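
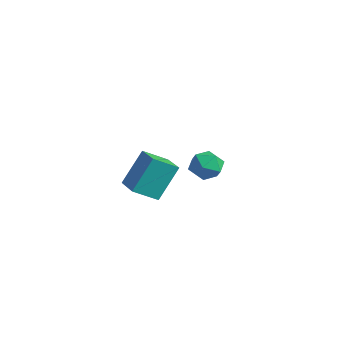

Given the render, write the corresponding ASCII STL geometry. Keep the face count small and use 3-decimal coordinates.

solid 
facet normal 0.096 0.721 0.686
outer loop
vertex -1.298 4.074 -1.182
vertex -1.827 3.76 -0.778
vertex -1.124 3.569 -0.675
endloop
endfacet
facet normal 0.716 0.602 0.354
outer loop
vertex -1.298 4.074 -1.182
vertex -1.124 3.569 -0.675
vertex -0.793 3.561 -1.332
endloop
endfacet
facet normal 0.617 0.708 -0.345
outer loop
vertex -1.298 4.074 -1.182
vertex -0.793 3.561 -1.332
vertex -1.291 3.747 -1.841
endloop
endfacet
facet normal -0.066 0.894 -0.444
outer loop
vertex -1.298 4.074 -1.182
vertex -1.291 3.747 -1.841
vertex -1.931 3.87 -1.498
endloop
endfacet
facet normal -0.387 0.901 0.194
outer loop
vertex -1.298 4.074 -1.182
vertex -1.931 3.87 -1.498
vertex -1.827 3.76 -0.778
endloop
endfacet
facet normal 0.890 -0.084 0.449
outer loop
vertex -0.793 3.561 -1.332
vertex -1.124 3.569 -0.675
vertex -1.009 2.93 -1.022
endloop
endfacet
facet normal -0.115 0.109 0.987
outer loop
vertex -1.124 3.569 -0.675
vertex -1.827 3.76 -0.778
vertex -1.649 3.053 -0.679
endloop
endfacet
facet normal -0.896 0.400 0.191
outer loop
vertex -1.827 3.76 -0.778
vertex -1.931 3.87 -1.498
vertex -2.147 3.239 -1.188
endloop
endfacet
facet normal -0.376 0.389 -0.841
outer loop
vertex -1.931 3.87 -1.498
vertex -1.291 3.747 -1.841
vertex -1.816 3.231 -1.845
endloop
endfacet
facet normal 0.728 0.088 -0.680
outer loop
vertex -1.291 3.747 -1.841
vertex -0.793 3.561 -1.332
vertex -1.113 3.04 -1.742
endloop
endfacet
facet normal 0.066 -0.894 0.444
outer loop
vertex -1.642 2.726 -1.338
vertex -1.009 2.93 -1.022
vertex -1.649 3.053 -0.679
endloop
endfacet
facet normal -0.617 -0.708 0.345
outer loop
vertex -1.642 2.726 -1.338
vertex -1.649 3.053 -0.679
vertex -2.147 3.239 -1.188
endloop
endfacet
facet normal -0.716 -0.602 -0.354
outer loop
vertex -1.642 2.726 -1.338
vertex -2.147 3.239 -1.188
vertex -1.816 3.231 -1.845
endloop
endfacet
facet normal -0.096 -0.721 -0.686
outer loop
vertex -1.642 2.726 -1.338
vertex -1.816 3.231 -1.845
vertex -1.113 3.04 -1.742
endloop
endfacet
facet normal 0.387 -0.901 -0.194
outer loop
vertex -1.642 2.726 -1.338
vertex -1.113 3.04 -1.742
vertex -1.009 2.93 -1.022
endloop
endfacet
facet normal 0.376 -0.389 0.841
outer loop
vertex -1.649 3.053 -0.679
vertex -1.009 2.93 -1.022
vertex -1.124 3.569 -0.675
endloop
endfacet
facet normal -0.728 -0.088 0.680
outer loop
vertex -2.147 3.239 -1.188
vertex -1.649 3.053 -0.679
vertex -1.827 3.76 -0.778
endloop
endfacet
facet normal -0.890 0.084 -0.449
outer loop
vertex -1.816 3.231 -1.845
vertex -2.147 3.239 -1.188
vertex -1.931 3.87 -1.498
endloop
endfacet
facet normal 0.115 -0.109 -0.987
outer loop
vertex -1.113 3.04 -1.742
vertex -1.816 3.231 -1.845
vertex -1.291 3.747 -1.841
endloop
endfacet
facet normal 0.896 -0.400 -0.191
outer loop
vertex -1.009 2.93 -1.022
vertex -1.113 3.04 -1.742
vertex -0.793 3.561 -1.332
endloop
endfacet
facet normal -0.961 0.230 -0.154
outer loop
vertex 0.708 -1.483 0.316
vertex 0.698 -0.66 1.606
vertex 0.996 -0.64 -0.22
endloop
endfacet
facet normal 0.006 -0.538 -0.843
outer loop
vertex 2.082 -0.9 -0.046
vertex 0.708 -1.483 0.316
vertex 0.996 -0.64 -0.22
endloop
endfacet
facet normal -0.961 0.230 -0.154
outer loop
vertex 0.996 -0.64 -0.22
vertex 0.698 -0.66 1.606
vertex 0.986 0.183 1.07
endloop
endfacet
facet normal 0.277 0.811 -0.515
outer loop
vertex 0.986 0.183 1.07
vertex 2.082 -0.9 -0.046
vertex 0.996 -0.64 -0.22
endloop
endfacet
facet normal -0.277 -0.811 0.515
outer loop
vertex 0.708 -1.483 0.316
vertex 1.784 -0.92 1.78
vertex 0.698 -0.66 1.606
endloop
endfacet
facet normal 0.006 -0.538 -0.843
outer loop
vertex 1.794 -1.743 0.49
vertex 0.708 -1.483 0.316
vertex 2.082 -0.9 -0.046
endloop
endfacet
facet normal -0.277 -0.811 0.515
outer loop
vertex 1.794 -1.743 0.49
vertex 1.784 -0.92 1.78
vertex 0.708 -1.483 0.316
endloop
endfacet
facet normal -0.006 0.538 0.843
outer loop
vertex 0.698 -0.66 1.606
vertex 1.784 -0.92 1.78
vertex 0.986 0.183 1.07
endloop
endfacet
facet normal 0.277 0.811 -0.515
outer loop
vertex 2.072 -0.077 1.244
vertex 2.082 -0.9 -0.046
vertex 0.986 0.183 1.07
endloop
endfacet
facet normal -0.006 0.538 0.843
outer loop
vertex 0.986 0.183 1.07
vertex 1.784 -0.92 1.78
vertex 2.072 -0.077 1.244
endloop
endfacet
facet normal 0.961 -0.230 0.154
outer loop
vertex 2.072 -0.077 1.244
vertex 1.794 -1.743 0.49
vertex 2.082 -0.9 -0.046
endloop
endfacet
facet normal 0.961 -0.230 0.154
outer loop
vertex 1.784 -0.92 1.78
vertex 1.794 -1.743 0.49
vertex 2.072 -0.077 1.244
endloop
endfacet

endsolid


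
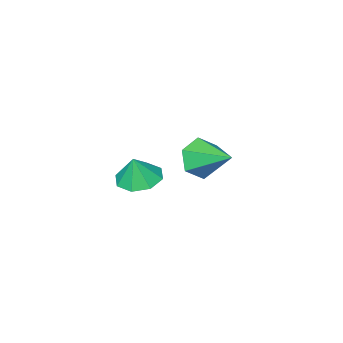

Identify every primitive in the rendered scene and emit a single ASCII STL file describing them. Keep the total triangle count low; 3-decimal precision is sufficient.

solid 
facet normal 0.049 -0.905 -0.423
outer loop
vertex -2.28 -0.456 -1.931
vertex -3.015 -0.208 -2.547
vertex -2.075 -0.037 -2.804
endloop
endfacet
facet normal 0.864 0.344 0.368
outer loop
vertex -2.28 -0.456 -1.931
vertex -2.075 -0.037 -2.804
vertex -3.105 1.448 -1.773
endloop
endfacet
facet normal 0.049 -0.905 -0.423
outer loop
vertex -2.075 -0.037 -2.804
vertex -3.015 -0.208 -2.547
vertex -2.81 0.211 -3.42
endloop
endfacet
facet normal 0.585 0.695 -0.418
outer loop
vertex -2.075 -0.037 -2.804
vertex -2.81 0.211 -3.42
vertex -3.105 1.448 -1.773
endloop
endfacet
facet normal 0.050 -0.905 -0.423
outer loop
vertex -2.81 0.211 -3.42
vertex -3.015 -0.208 -2.547
vertex -3.75 0.039 -3.162
endloop
endfacet
facet normal -0.301 0.736 -0.607
outer loop
vertex -2.81 0.211 -3.42
vertex -3.75 0.039 -3.162
vertex -3.105 1.448 -1.773
endloop
endfacet
facet normal 0.049 -0.905 -0.422
outer loop
vertex -3.75 0.039 -3.162
vertex -3.015 -0.208 -2.547
vertex -3.956 -0.379 -2.289
endloop
endfacet
facet normal -0.905 0.425 -0.010
outer loop
vertex -3.75 0.039 -3.162
vertex -3.956 -0.379 -2.289
vertex -3.105 1.448 -1.773
endloop
endfacet
facet normal 0.049 -0.905 -0.422
outer loop
vertex -3.956 -0.379 -2.289
vertex -3.015 -0.208 -2.547
vertex -3.221 -0.627 -1.673
endloop
endfacet
facet normal -0.626 0.072 0.776
outer loop
vertex -3.956 -0.379 -2.289
vertex -3.221 -0.627 -1.673
vertex -3.105 1.448 -1.773
endloop
endfacet
facet normal 0.049 -0.905 -0.422
outer loop
vertex -3.221 -0.627 -1.673
vertex -3.015 -0.208 -2.547
vertex -2.28 -0.456 -1.931
endloop
endfacet
facet normal 0.259 0.032 0.965
outer loop
vertex -3.221 -0.627 -1.673
vertex -2.28 -0.456 -1.931
vertex -3.105 1.448 -1.773
endloop
endfacet
facet normal -0.274 -0.054 -0.960
outer loop
vertex 2.075 1.948 -1.252
vertex 1.344 1.48 -1.017
vertex 1.534 2.353 -1.12
endloop
endfacet
facet normal 0.610 0.683 0.402
outer loop
vertex 2.075 1.948 -1.252
vertex 1.534 2.353 -1.12
vertex 1.656 1.54 0.077
endloop
endfacet
facet normal -0.274 -0.054 -0.960
outer loop
vertex 1.534 2.353 -1.12
vertex 1.344 1.48 -1.017
vertex 0.881 2.246 -0.928
endloop
endfacet
facet normal 0.029 0.828 0.560
outer loop
vertex 1.534 2.353 -1.12
vertex 0.881 2.246 -0.928
vertex 1.656 1.54 0.077
endloop
endfacet
facet normal -0.274 -0.054 -0.960
outer loop
vertex 0.881 2.246 -0.928
vertex 1.344 1.48 -1.017
vertex 0.499 1.69 -0.788
endloop
endfacet
facet normal -0.473 0.507 0.721
outer loop
vertex 0.881 2.246 -0.928
vertex 0.499 1.69 -0.788
vertex 1.656 1.54 0.077
endloop
endfacet
facet normal -0.274 -0.054 -0.960
outer loop
vertex 0.499 1.69 -0.788
vertex 1.344 1.48 -1.017
vertex 0.612 1.011 -0.782
endloop
endfacet
facet normal -0.604 -0.094 0.792
outer loop
vertex 0.499 1.69 -0.788
vertex 0.612 1.011 -0.782
vertex 1.656 1.54 0.077
endloop
endfacet
facet normal -0.274 -0.054 -0.960
outer loop
vertex 0.612 1.011 -0.782
vertex 1.344 1.48 -1.017
vertex 1.154 0.606 -0.914
endloop
endfacet
facet normal -0.286 -0.621 0.730
outer loop
vertex 0.612 1.011 -0.782
vertex 1.154 0.606 -0.914
vertex 1.656 1.54 0.077
endloop
endfacet
facet normal -0.275 -0.053 -0.960
outer loop
vertex 1.154 0.606 -0.914
vertex 1.344 1.48 -1.017
vertex 1.807 0.713 -1.107
endloop
endfacet
facet normal 0.295 -0.765 0.572
outer loop
vertex 1.154 0.606 -0.914
vertex 1.807 0.713 -1.107
vertex 1.656 1.54 0.077
endloop
endfacet
facet normal -0.275 -0.053 -0.960
outer loop
vertex 1.807 0.713 -1.107
vertex 1.344 1.48 -1.017
vertex 2.188 1.269 -1.247
endloop
endfacet
facet normal 0.797 -0.443 0.411
outer loop
vertex 1.807 0.713 -1.107
vertex 2.188 1.269 -1.247
vertex 1.656 1.54 0.077
endloop
endfacet
facet normal -0.275 -0.053 -0.960
outer loop
vertex 2.188 1.269 -1.247
vertex 1.344 1.48 -1.017
vertex 2.075 1.948 -1.252
endloop
endfacet
facet normal 0.927 0.157 0.340
outer loop
vertex 2.188 1.269 -1.247
vertex 2.075 1.948 -1.252
vertex 1.656 1.54 0.077
endloop
endfacet

endsolid


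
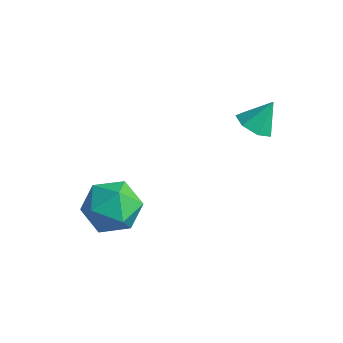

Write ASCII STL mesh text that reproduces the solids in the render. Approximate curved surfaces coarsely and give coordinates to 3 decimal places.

solid 
facet normal 0.222 0.969 0.106
outer loop
vertex 0.618 -1.913 -0.911
vertex 0.389 -1.968 0.071
vertex 1.332 -2.15 -0.238
endloop
endfacet
facet normal 0.613 0.673 -0.413
outer loop
vertex 0.618 -1.913 -0.911
vertex 1.332 -2.15 -0.238
vertex 1.282 -2.644 -1.117
endloop
endfacet
facet normal 0.165 0.404 -0.900
outer loop
vertex 0.618 -1.913 -0.911
vertex 1.282 -2.644 -1.117
vertex 0.308 -2.767 -1.351
endloop
endfacet
facet normal -0.502 0.533 -0.681
outer loop
vertex 0.618 -1.913 -0.911
vertex 0.308 -2.767 -1.351
vertex -0.244 -2.349 -0.617
endloop
endfacet
facet normal -0.467 0.882 -0.059
outer loop
vertex 0.618 -1.913 -0.911
vertex -0.244 -2.349 -0.617
vertex 0.389 -1.968 0.071
endloop
endfacet
facet normal 0.983 0.133 -0.131
outer loop
vertex 1.282 -2.644 -1.117
vertex 1.332 -2.15 -0.238
vertex 1.464 -3.151 -0.263
endloop
endfacet
facet normal 0.351 0.611 0.710
outer loop
vertex 1.332 -2.15 -0.238
vertex 0.389 -1.968 0.071
vertex 0.912 -2.733 0.471
endloop
endfacet
facet normal -0.764 0.470 0.442
outer loop
vertex 0.389 -1.968 0.071
vertex -0.244 -2.349 -0.617
vertex -0.062 -2.856 0.237
endloop
endfacet
facet normal -0.821 -0.094 -0.564
outer loop
vertex -0.244 -2.349 -0.617
vertex 0.308 -2.767 -1.351
vertex -0.112 -3.35 -0.642
endloop
endfacet
facet normal 0.259 -0.303 -0.917
outer loop
vertex 0.308 -2.767 -1.351
vertex 1.282 -2.644 -1.117
vertex 0.831 -3.532 -0.951
endloop
endfacet
facet normal 0.502 -0.533 0.681
outer loop
vertex 0.602 -3.587 0.031
vertex 1.464 -3.151 -0.263
vertex 0.912 -2.733 0.471
endloop
endfacet
facet normal -0.165 -0.404 0.900
outer loop
vertex 0.602 -3.587 0.031
vertex 0.912 -2.733 0.471
vertex -0.062 -2.856 0.237
endloop
endfacet
facet normal -0.613 -0.673 0.413
outer loop
vertex 0.602 -3.587 0.031
vertex -0.062 -2.856 0.237
vertex -0.112 -3.35 -0.642
endloop
endfacet
facet normal -0.222 -0.969 -0.106
outer loop
vertex 0.602 -3.587 0.031
vertex -0.112 -3.35 -0.642
vertex 0.831 -3.532 -0.951
endloop
endfacet
facet normal 0.467 -0.882 0.059
outer loop
vertex 0.602 -3.587 0.031
vertex 0.831 -3.532 -0.951
vertex 1.464 -3.151 -0.263
endloop
endfacet
facet normal 0.821 0.094 0.564
outer loop
vertex 0.912 -2.733 0.471
vertex 1.464 -3.151 -0.263
vertex 1.332 -2.15 -0.238
endloop
endfacet
facet normal -0.259 0.303 0.917
outer loop
vertex -0.062 -2.856 0.237
vertex 0.912 -2.733 0.471
vertex 0.389 -1.968 0.071
endloop
endfacet
facet normal -0.983 -0.133 0.131
outer loop
vertex -0.112 -3.35 -0.642
vertex -0.062 -2.856 0.237
vertex -0.244 -2.349 -0.617
endloop
endfacet
facet normal -0.351 -0.611 -0.710
outer loop
vertex 0.831 -3.532 -0.951
vertex -0.112 -3.35 -0.642
vertex 0.308 -2.767 -1.351
endloop
endfacet
facet normal 0.764 -0.470 -0.442
outer loop
vertex 1.464 -3.151 -0.263
vertex 0.831 -3.532 -0.951
vertex 1.282 -2.644 -1.117
endloop
endfacet
facet normal -0.226 -0.521 -0.823
outer loop
vertex 3.339 1.194 2.347
vertex 3.061 0.745 2.708
vertex 2.798 1.268 2.449
endloop
endfacet
facet normal 0.121 0.990 -0.078
outer loop
vertex 3.339 1.194 2.347
vertex 2.798 1.268 2.449
vertex 3.299 1.295 3.572
endloop
endfacet
facet normal -0.226 -0.521 -0.823
outer loop
vertex 2.798 1.268 2.449
vertex 3.061 0.745 2.708
vertex 2.455 0.948 2.746
endloop
endfacet
facet normal -0.552 0.802 0.227
outer loop
vertex 2.798 1.268 2.449
vertex 2.455 0.948 2.746
vertex 3.299 1.295 3.572
endloop
endfacet
facet normal -0.227 -0.523 -0.821
outer loop
vertex 2.455 0.948 2.746
vertex 3.061 0.745 2.708
vertex 2.569 0.475 3.016
endloop
endfacet
facet normal -0.726 0.200 0.658
outer loop
vertex 2.455 0.948 2.746
vertex 2.569 0.475 3.016
vertex 3.299 1.295 3.572
endloop
endfacet
facet normal -0.226 -0.525 -0.821
outer loop
vertex 2.569 0.475 3.016
vertex 3.061 0.745 2.708
vertex 3.054 0.207 3.054
endloop
endfacet
facet normal -0.271 -0.363 0.891
outer loop
vertex 2.569 0.475 3.016
vertex 3.054 0.207 3.054
vertex 3.299 1.295 3.572
endloop
endfacet
facet normal -0.226 -0.525 -0.821
outer loop
vertex 3.054 0.207 3.054
vertex 3.061 0.745 2.708
vertex 3.544 0.343 2.832
endloop
endfacet
facet normal 0.469 -0.464 0.752
outer loop
vertex 3.054 0.207 3.054
vertex 3.544 0.343 2.832
vertex 3.299 1.295 3.572
endloop
endfacet
facet normal -0.225 -0.524 -0.822
outer loop
vertex 3.544 0.343 2.832
vertex 3.061 0.745 2.708
vertex 3.671 0.783 2.517
endloop
endfacet
facet normal 0.939 -0.025 0.343
outer loop
vertex 3.544 0.343 2.832
vertex 3.671 0.783 2.517
vertex 3.299 1.295 3.572
endloop
endfacet
facet normal -0.225 -0.522 -0.823
outer loop
vertex 3.671 0.783 2.517
vertex 3.061 0.745 2.708
vertex 3.339 1.194 2.347
endloop
endfacet
facet normal 0.783 0.622 -0.026
outer loop
vertex 3.671 0.783 2.517
vertex 3.339 1.194 2.347
vertex 3.299 1.295 3.572
endloop
endfacet

endsolid


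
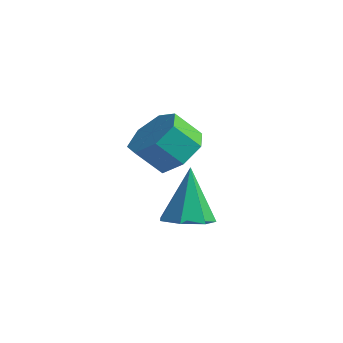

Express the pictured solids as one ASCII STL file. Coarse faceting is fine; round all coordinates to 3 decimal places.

solid 
facet normal 0.418 0.531 -0.737
outer loop
vertex 2.263 -1.242 0.178
vertex 1.36 -1.298 -0.375
vertex 1.661 -0.562 0.326
endloop
endfacet
facet normal 0.630 0.414 0.657
outer loop
vertex 2.263 -1.242 0.178
vertex 1.661 -0.562 0.326
vertex 1.722 -1.926 1.128
endloop
endfacet
facet normal 0.630 0.414 0.657
outer loop
vertex 1.722 -1.926 1.128
vertex 1.661 -0.562 0.326
vertex 1.121 -1.246 1.276
endloop
endfacet
facet normal -0.419 -0.531 0.737
outer loop
vertex 1.722 -1.926 1.128
vertex 1.121 -1.246 1.276
vertex 0.82 -1.982 0.575
endloop
endfacet
facet normal 0.419 0.531 -0.737
outer loop
vertex 1.661 -0.562 0.326
vertex 1.36 -1.298 -0.375
vertex 0.833 -0.436 -0.054
endloop
endfacet
facet normal -0.118 0.836 0.535
outer loop
vertex 1.661 -0.562 0.326
vertex 0.833 -0.436 -0.054
vertex 1.121 -1.246 1.276
endloop
endfacet
facet normal -0.119 0.836 0.535
outer loop
vertex 1.121 -1.246 1.276
vertex 0.833 -0.436 -0.054
vertex 0.293 -1.121 0.896
endloop
endfacet
facet normal -0.418 -0.531 0.737
outer loop
vertex 1.121 -1.246 1.276
vertex 0.293 -1.121 0.896
vertex 0.82 -1.982 0.575
endloop
endfacet
facet normal 0.419 0.531 -0.737
outer loop
vertex 0.833 -0.436 -0.054
vertex 1.36 -1.298 -0.375
vertex 0.402 -0.959 -0.676
endloop
endfacet
facet normal -0.778 0.628 0.011
outer loop
vertex 0.833 -0.436 -0.054
vertex 0.402 -0.959 -0.676
vertex 0.293 -1.121 0.896
endloop
endfacet
facet normal -0.778 0.628 0.011
outer loop
vertex 0.293 -1.121 0.896
vertex 0.402 -0.959 -0.676
vertex -0.138 -1.644 0.275
endloop
endfacet
facet normal -0.418 -0.531 0.737
outer loop
vertex 0.293 -1.121 0.896
vertex -0.138 -1.644 0.275
vertex 0.82 -1.982 0.575
endloop
endfacet
facet normal 0.419 0.530 -0.737
outer loop
vertex 0.402 -0.959 -0.676
vertex 1.36 -1.298 -0.375
vertex 0.692 -1.737 -1.071
endloop
endfacet
facet normal -0.852 -0.053 -0.522
outer loop
vertex 0.402 -0.959 -0.676
vertex 0.692 -1.737 -1.071
vertex -0.138 -1.644 0.275
endloop
endfacet
facet normal -0.852 -0.052 -0.522
outer loop
vertex -0.138 -1.644 0.275
vertex 0.692 -1.737 -1.071
vertex 0.152 -2.422 -0.121
endloop
endfacet
facet normal -0.418 -0.531 0.737
outer loop
vertex -0.138 -1.644 0.275
vertex 0.152 -2.422 -0.121
vertex 0.82 -1.982 0.575
endloop
endfacet
facet normal 0.418 0.532 -0.737
outer loop
vertex 0.692 -1.737 -1.071
vertex 1.36 -1.298 -0.375
vertex 1.486 -2.184 -0.943
endloop
endfacet
facet normal -0.284 -0.694 -0.662
outer loop
vertex 0.692 -1.737 -1.071
vertex 1.486 -2.184 -0.943
vertex 0.152 -2.422 -0.121
endloop
endfacet
facet normal -0.284 -0.695 -0.661
outer loop
vertex 0.152 -2.422 -0.121
vertex 1.486 -2.184 -0.943
vertex 0.946 -2.869 0.008
endloop
endfacet
facet normal -0.418 -0.531 0.737
outer loop
vertex 0.152 -2.422 -0.121
vertex 0.946 -2.869 0.008
vertex 0.82 -1.982 0.575
endloop
endfacet
facet normal 0.418 0.532 -0.736
outer loop
vertex 1.486 -2.184 -0.943
vertex 1.36 -1.298 -0.375
vertex 2.185 -1.964 -0.387
endloop
endfacet
facet normal 0.497 -0.813 -0.303
outer loop
vertex 1.486 -2.184 -0.943
vertex 2.185 -1.964 -0.387
vertex 0.946 -2.869 0.008
endloop
endfacet
facet normal 0.498 -0.813 -0.302
outer loop
vertex 0.946 -2.869 0.008
vertex 2.185 -1.964 -0.387
vertex 1.644 -2.648 0.564
endloop
endfacet
facet normal -0.419 -0.531 0.737
outer loop
vertex 0.946 -2.869 0.008
vertex 1.644 -2.648 0.564
vertex 0.82 -1.982 0.575
endloop
endfacet
facet normal 0.418 0.531 -0.737
outer loop
vertex 2.185 -1.964 -0.387
vertex 1.36 -1.298 -0.375
vertex 2.263 -1.242 0.178
endloop
endfacet
facet normal 0.904 -0.320 0.284
outer loop
vertex 2.185 -1.964 -0.387
vertex 2.263 -1.242 0.178
vertex 1.644 -2.648 0.564
endloop
endfacet
facet normal 0.904 -0.320 0.284
outer loop
vertex 1.644 -2.648 0.564
vertex 2.263 -1.242 0.178
vertex 1.722 -1.926 1.128
endloop
endfacet
facet normal -0.419 -0.530 0.737
outer loop
vertex 1.644 -2.648 0.564
vertex 1.722 -1.926 1.128
vertex 0.82 -1.982 0.575
endloop
endfacet
facet normal 0.185 -0.270 -0.945
outer loop
vertex 4.823 -3.297 -1.468
vertex 4.179 -3.894 -1.424
vertex 4.129 -3.052 -1.674
endloop
endfacet
facet normal 0.283 0.944 0.170
outer loop
vertex 4.823 -3.297 -1.468
vertex 4.129 -3.052 -1.674
vertex 3.801 -3.346 0.504
endloop
endfacet
facet normal 0.185 -0.270 -0.945
outer loop
vertex 4.129 -3.052 -1.674
vertex 4.179 -3.894 -1.424
vertex 3.473 -3.442 -1.691
endloop
endfacet
facet normal -0.511 0.858 0.039
outer loop
vertex 4.129 -3.052 -1.674
vertex 3.473 -3.442 -1.691
vertex 3.801 -3.346 0.504
endloop
endfacet
facet normal 0.185 -0.269 -0.945
outer loop
vertex 3.473 -3.442 -1.691
vertex 4.179 -3.894 -1.424
vertex 3.348 -4.172 -1.508
endloop
endfacet
facet normal -0.970 0.200 0.136
outer loop
vertex 3.473 -3.442 -1.691
vertex 3.348 -4.172 -1.508
vertex 3.801 -3.346 0.504
endloop
endfacet
facet normal 0.186 -0.269 -0.945
outer loop
vertex 3.348 -4.172 -1.508
vertex 4.179 -3.894 -1.424
vertex 3.849 -4.694 -1.261
endloop
endfacet
facet normal -0.750 -0.536 0.389
outer loop
vertex 3.348 -4.172 -1.508
vertex 3.849 -4.694 -1.261
vertex 3.801 -3.346 0.504
endloop
endfacet
facet normal 0.186 -0.269 -0.945
outer loop
vertex 3.849 -4.694 -1.261
vertex 4.179 -3.894 -1.424
vertex 4.598 -4.613 -1.137
endloop
endfacet
facet normal -0.014 -0.795 0.607
outer loop
vertex 3.849 -4.694 -1.261
vertex 4.598 -4.613 -1.137
vertex 3.801 -3.346 0.504
endloop
endfacet
facet normal 0.185 -0.269 -0.945
outer loop
vertex 4.598 -4.613 -1.137
vertex 4.179 -3.894 -1.424
vertex 5.032 -3.991 -1.229
endloop
endfacet
facet normal 0.680 -0.382 0.625
outer loop
vertex 4.598 -4.613 -1.137
vertex 5.032 -3.991 -1.229
vertex 3.801 -3.346 0.504
endloop
endfacet
facet normal 0.185 -0.270 -0.945
outer loop
vertex 5.032 -3.991 -1.229
vertex 4.179 -3.894 -1.424
vertex 4.823 -3.297 -1.468
endloop
endfacet
facet normal 0.812 0.393 0.431
outer loop
vertex 5.032 -3.991 -1.229
vertex 4.823 -3.297 -1.468
vertex 3.801 -3.346 0.504
endloop
endfacet

endsolid


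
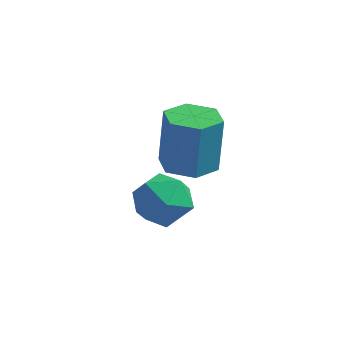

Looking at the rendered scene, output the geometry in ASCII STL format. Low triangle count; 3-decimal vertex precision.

solid 
facet normal -0.833 -0.424 0.356
outer loop
vertex -0.827 -1.783 -3.097
vertex -0.298 -2.812 -3.085
vertex -0.25 -2.126 -2.155
endloop
endfacet
facet normal -0.780 0.255 0.571
outer loop
vertex -0.827 -1.783 -3.097
vertex -0.25 -2.126 -2.155
vertex -0.161 -1.033 -2.522
endloop
endfacet
facet normal -0.744 0.668 -0.010
outer loop
vertex -0.827 -1.783 -3.097
vertex -0.161 -1.033 -2.522
vertex -0.154 -1.043 -3.678
endloop
endfacet
facet normal -0.774 0.245 -0.584
outer loop
vertex -0.827 -1.783 -3.097
vertex -0.154 -1.043 -3.678
vertex -0.239 -2.142 -4.026
endloop
endfacet
facet normal -0.829 -0.430 -0.358
outer loop
vertex -0.827 -1.783 -3.097
vertex -0.239 -2.142 -4.026
vertex -0.298 -2.812 -3.085
endloop
endfacet
facet normal -0.168 0.326 0.930
outer loop
vertex -0.161 -1.033 -2.522
vertex -0.25 -2.126 -2.155
vertex 0.779 -1.598 -2.154
endloop
endfacet
facet normal -0.253 -0.772 0.583
outer loop
vertex -0.25 -2.126 -2.155
vertex -0.298 -2.812 -3.085
vertex 0.694 -2.697 -2.502
endloop
endfacet
facet normal -0.246 -0.782 -0.572
outer loop
vertex -0.298 -2.812 -3.085
vertex -0.239 -2.142 -4.026
vertex 0.701 -2.707 -3.658
endloop
endfacet
facet normal -0.158 0.309 -0.938
outer loop
vertex -0.239 -2.142 -4.026
vertex -0.154 -1.043 -3.678
vertex 0.79 -1.614 -4.025
endloop
endfacet
facet normal -0.110 0.994 -0.009
outer loop
vertex -0.154 -1.043 -3.678
vertex -0.161 -1.033 -2.522
vertex 0.838 -0.928 -3.095
endloop
endfacet
facet normal 0.774 -0.245 0.584
outer loop
vertex 1.367 -1.957 -3.083
vertex 0.779 -1.598 -2.154
vertex 0.694 -2.697 -2.502
endloop
endfacet
facet normal 0.744 -0.668 0.010
outer loop
vertex 1.367 -1.957 -3.083
vertex 0.694 -2.697 -2.502
vertex 0.701 -2.707 -3.658
endloop
endfacet
facet normal 0.780 -0.255 -0.571
outer loop
vertex 1.367 -1.957 -3.083
vertex 0.701 -2.707 -3.658
vertex 0.79 -1.614 -4.025
endloop
endfacet
facet normal 0.833 0.424 -0.356
outer loop
vertex 1.367 -1.957 -3.083
vertex 0.79 -1.614 -4.025
vertex 0.838 -0.928 -3.095
endloop
endfacet
facet normal 0.829 0.430 0.358
outer loop
vertex 1.367 -1.957 -3.083
vertex 0.838 -0.928 -3.095
vertex 0.779 -1.598 -2.154
endloop
endfacet
facet normal 0.158 -0.309 0.938
outer loop
vertex 0.694 -2.697 -2.502
vertex 0.779 -1.598 -2.154
vertex -0.25 -2.126 -2.155
endloop
endfacet
facet normal 0.110 -0.994 0.009
outer loop
vertex 0.701 -2.707 -3.658
vertex 0.694 -2.697 -2.502
vertex -0.298 -2.812 -3.085
endloop
endfacet
facet normal 0.168 -0.326 -0.930
outer loop
vertex 0.79 -1.614 -4.025
vertex 0.701 -2.707 -3.658
vertex -0.239 -2.142 -4.026
endloop
endfacet
facet normal 0.253 0.772 -0.583
outer loop
vertex 0.838 -0.928 -3.095
vertex 0.79 -1.614 -4.025
vertex -0.154 -1.043 -3.678
endloop
endfacet
facet normal 0.246 0.782 0.572
outer loop
vertex 0.779 -1.598 -2.154
vertex 0.838 -0.928 -3.095
vertex -0.161 -1.033 -2.522
endloop
endfacet
facet normal -0.011 -0.184 -0.983
outer loop
vertex 2.178 -1.921 -0.911
vertex 1.179 -1.965 -0.892
vertex 1.638 -1.092 -1.06
endloop
endfacet
facet normal 0.842 0.529 -0.108
outer loop
vertex 2.178 -1.921 -0.911
vertex 1.638 -1.092 -1.06
vertex 2.2 -1.531 1.173
endloop
endfacet
facet normal 0.841 0.529 -0.108
outer loop
vertex 2.2 -1.531 1.173
vertex 1.638 -1.092 -1.06
vertex 1.66 -0.703 1.024
endloop
endfacet
facet normal 0.011 0.184 0.983
outer loop
vertex 2.2 -1.531 1.173
vertex 1.66 -0.703 1.024
vertex 1.201 -1.575 1.192
endloop
endfacet
facet normal -0.011 -0.184 -0.983
outer loop
vertex 1.638 -1.092 -1.06
vertex 1.179 -1.965 -0.892
vertex 0.639 -1.136 -1.041
endloop
endfacet
facet normal -0.047 0.982 -0.183
outer loop
vertex 1.638 -1.092 -1.06
vertex 0.639 -1.136 -1.041
vertex 1.66 -0.703 1.024
endloop
endfacet
facet normal -0.047 0.982 -0.183
outer loop
vertex 1.66 -0.703 1.024
vertex 0.639 -1.136 -1.041
vertex 0.661 -0.747 1.043
endloop
endfacet
facet normal 0.011 0.184 0.983
outer loop
vertex 1.66 -0.703 1.024
vertex 0.661 -0.747 1.043
vertex 1.201 -1.575 1.192
endloop
endfacet
facet normal -0.011 -0.184 -0.983
outer loop
vertex 0.639 -1.136 -1.041
vertex 1.179 -1.965 -0.892
vertex 0.18 -2.009 -0.873
endloop
endfacet
facet normal -0.888 0.453 -0.075
outer loop
vertex 0.639 -1.136 -1.041
vertex 0.18 -2.009 -0.873
vertex 0.661 -0.747 1.043
endloop
endfacet
facet normal -0.888 0.453 -0.075
outer loop
vertex 0.661 -0.747 1.043
vertex 0.18 -2.009 -0.873
vertex 0.202 -1.619 1.211
endloop
endfacet
facet normal 0.011 0.184 0.983
outer loop
vertex 0.661 -0.747 1.043
vertex 0.202 -1.619 1.211
vertex 1.201 -1.575 1.192
endloop
endfacet
facet normal -0.011 -0.184 -0.983
outer loop
vertex 0.18 -2.009 -0.873
vertex 1.179 -1.965 -0.892
vertex 0.72 -2.837 -0.724
endloop
endfacet
facet normal -0.841 -0.529 0.108
outer loop
vertex 0.18 -2.009 -0.873
vertex 0.72 -2.837 -0.724
vertex 0.202 -1.619 1.211
endloop
endfacet
facet normal -0.842 -0.529 0.108
outer loop
vertex 0.202 -1.619 1.211
vertex 0.72 -2.837 -0.724
vertex 0.742 -2.448 1.36
endloop
endfacet
facet normal 0.011 0.184 0.983
outer loop
vertex 0.202 -1.619 1.211
vertex 0.742 -2.448 1.36
vertex 1.201 -1.575 1.192
endloop
endfacet
facet normal -0.011 -0.184 -0.983
outer loop
vertex 0.72 -2.837 -0.724
vertex 1.179 -1.965 -0.892
vertex 1.719 -2.793 -0.743
endloop
endfacet
facet normal 0.047 -0.982 0.183
outer loop
vertex 0.72 -2.837 -0.724
vertex 1.719 -2.793 -0.743
vertex 0.742 -2.448 1.36
endloop
endfacet
facet normal 0.047 -0.982 0.183
outer loop
vertex 0.742 -2.448 1.36
vertex 1.719 -2.793 -0.743
vertex 1.741 -2.404 1.341
endloop
endfacet
facet normal 0.011 0.184 0.983
outer loop
vertex 0.742 -2.448 1.36
vertex 1.741 -2.404 1.341
vertex 1.201 -1.575 1.192
endloop
endfacet
facet normal -0.011 -0.184 -0.983
outer loop
vertex 1.719 -2.793 -0.743
vertex 1.179 -1.965 -0.892
vertex 2.178 -1.921 -0.911
endloop
endfacet
facet normal 0.888 -0.453 0.075
outer loop
vertex 1.719 -2.793 -0.743
vertex 2.178 -1.921 -0.911
vertex 1.741 -2.404 1.341
endloop
endfacet
facet normal 0.888 -0.453 0.075
outer loop
vertex 1.741 -2.404 1.341
vertex 2.178 -1.921 -0.911
vertex 2.2 -1.531 1.173
endloop
endfacet
facet normal 0.011 0.184 0.983
outer loop
vertex 1.741 -2.404 1.341
vertex 2.2 -1.531 1.173
vertex 1.201 -1.575 1.192
endloop
endfacet

endsolid


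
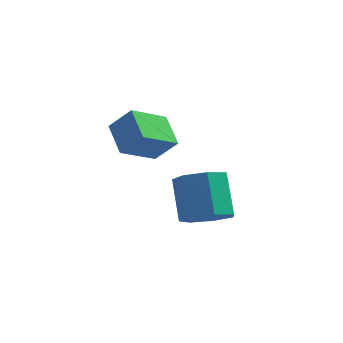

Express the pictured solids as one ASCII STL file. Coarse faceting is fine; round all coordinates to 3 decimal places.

solid 
facet normal -0.700 0.006 -0.714
outer loop
vertex 0.584 -4.191 1.406
vertex 1.249 -2.959 0.765
vertex 1.346 -4.995 0.653
endloop
endfacet
facet normal -0.432 -0.800 0.417
outer loop
vertex 2.151 -5.001 1.475
vertex 0.584 -4.191 1.406
vertex 1.346 -4.995 0.653
endloop
endfacet
facet normal -0.699 0.006 -0.715
outer loop
vertex 1.346 -4.995 0.653
vertex 1.249 -2.959 0.765
vertex 2.012 -3.763 0.012
endloop
endfacet
facet normal 0.569 -0.600 -0.562
outer loop
vertex 2.012 -3.763 0.012
vertex 2.151 -5.001 1.475
vertex 1.346 -4.995 0.653
endloop
endfacet
facet normal -0.569 0.600 0.562
outer loop
vertex 0.584 -4.191 1.406
vertex 2.054 -2.965 1.587
vertex 1.249 -2.959 0.765
endloop
endfacet
facet normal -0.432 -0.800 0.417
outer loop
vertex 1.388 -4.197 2.228
vertex 0.584 -4.191 1.406
vertex 2.151 -5.001 1.475
endloop
endfacet
facet normal -0.570 0.600 0.562
outer loop
vertex 1.388 -4.197 2.228
vertex 2.054 -2.965 1.587
vertex 0.584 -4.191 1.406
endloop
endfacet
facet normal 0.432 0.800 -0.417
outer loop
vertex 1.249 -2.959 0.765
vertex 2.054 -2.965 1.587
vertex 2.012 -3.763 0.012
endloop
endfacet
facet normal 0.570 -0.600 -0.562
outer loop
vertex 2.816 -3.769 0.834
vertex 2.151 -5.001 1.475
vertex 2.012 -3.763 0.012
endloop
endfacet
facet normal 0.432 0.800 -0.417
outer loop
vertex 2.012 -3.763 0.012
vertex 2.054 -2.965 1.587
vertex 2.816 -3.769 0.834
endloop
endfacet
facet normal 0.699 -0.006 0.715
outer loop
vertex 2.816 -3.769 0.834
vertex 1.388 -4.197 2.228
vertex 2.151 -5.001 1.475
endloop
endfacet
facet normal 0.699 -0.006 0.715
outer loop
vertex 2.054 -2.965 1.587
vertex 1.388 -4.197 2.228
vertex 2.816 -3.769 0.834
endloop
endfacet
facet normal 0.329 -0.452 -0.829
outer loop
vertex 4.044 -3.676 -2.183
vertex 3.562 -3.063 -2.708
vertex 4.446 -2.998 -2.393
endloop
endfacet
facet normal 0.806 -0.324 0.496
outer loop
vertex 4.044 -3.676 -2.183
vertex 4.446 -2.998 -2.393
vertex 3.459 -2.87 -0.707
endloop
endfacet
facet normal 0.805 -0.324 0.496
outer loop
vertex 3.459 -2.87 -0.707
vertex 4.446 -2.998 -2.393
vertex 3.861 -2.193 -0.917
endloop
endfacet
facet normal -0.329 0.452 0.829
outer loop
vertex 3.459 -2.87 -0.707
vertex 3.861 -2.193 -0.917
vertex 2.978 -2.257 -1.232
endloop
endfacet
facet normal 0.329 -0.453 -0.829
outer loop
vertex 4.446 -2.998 -2.393
vertex 3.562 -3.063 -2.708
vertex 4.183 -2.369 -2.841
endloop
endfacet
facet normal 0.888 0.448 0.108
outer loop
vertex 4.446 -2.998 -2.393
vertex 4.183 -2.369 -2.841
vertex 3.861 -2.193 -0.917
endloop
endfacet
facet normal 0.888 0.447 0.108
outer loop
vertex 3.861 -2.193 -0.917
vertex 4.183 -2.369 -2.841
vertex 3.598 -1.563 -1.365
endloop
endfacet
facet normal -0.329 0.452 0.829
outer loop
vertex 3.861 -2.193 -0.917
vertex 3.598 -1.563 -1.365
vertex 2.978 -2.257 -1.232
endloop
endfacet
facet normal 0.328 -0.452 -0.830
outer loop
vertex 4.183 -2.369 -2.841
vertex 3.562 -3.063 -2.708
vertex 3.452 -2.262 -3.188
endloop
endfacet
facet normal 0.301 0.882 -0.362
outer loop
vertex 4.183 -2.369 -2.841
vertex 3.452 -2.262 -3.188
vertex 3.598 -1.563 -1.365
endloop
endfacet
facet normal 0.300 0.882 -0.362
outer loop
vertex 3.598 -1.563 -1.365
vertex 3.452 -2.262 -3.188
vertex 2.867 -1.457 -1.713
endloop
endfacet
facet normal -0.329 0.453 0.829
outer loop
vertex 3.598 -1.563 -1.365
vertex 2.867 -1.457 -1.713
vertex 2.978 -2.257 -1.232
endloop
endfacet
facet normal 0.328 -0.452 -0.829
outer loop
vertex 3.452 -2.262 -3.188
vertex 3.562 -3.063 -2.708
vertex 2.805 -2.758 -3.174
endloop
endfacet
facet normal -0.512 0.652 -0.559
outer loop
vertex 3.452 -2.262 -3.188
vertex 2.805 -2.758 -3.174
vertex 2.867 -1.457 -1.713
endloop
endfacet
facet normal -0.513 0.652 -0.559
outer loop
vertex 2.867 -1.457 -1.713
vertex 2.805 -2.758 -3.174
vertex 2.22 -1.953 -1.698
endloop
endfacet
facet normal -0.328 0.453 0.829
outer loop
vertex 2.867 -1.457 -1.713
vertex 2.22 -1.953 -1.698
vertex 2.978 -2.257 -1.232
endloop
endfacet
facet normal 0.329 -0.452 -0.829
outer loop
vertex 2.805 -2.758 -3.174
vertex 3.562 -3.063 -2.708
vertex 2.728 -3.484 -2.809
endloop
endfacet
facet normal -0.940 -0.069 -0.335
outer loop
vertex 2.805 -2.758 -3.174
vertex 2.728 -3.484 -2.809
vertex 2.22 -1.953 -1.698
endloop
endfacet
facet normal -0.940 -0.069 -0.335
outer loop
vertex 2.22 -1.953 -1.698
vertex 2.728 -3.484 -2.809
vertex 2.143 -2.678 -1.333
endloop
endfacet
facet normal -0.328 0.452 0.829
outer loop
vertex 2.22 -1.953 -1.698
vertex 2.143 -2.678 -1.333
vertex 2.978 -2.257 -1.232
endloop
endfacet
facet normal 0.329 -0.452 -0.829
outer loop
vertex 2.728 -3.484 -2.809
vertex 3.562 -3.063 -2.708
vertex 3.28 -3.892 -2.368
endloop
endfacet
facet normal -0.659 -0.738 0.142
outer loop
vertex 2.728 -3.484 -2.809
vertex 3.28 -3.892 -2.368
vertex 2.143 -2.678 -1.333
endloop
endfacet
facet normal -0.660 -0.738 0.141
outer loop
vertex 2.143 -2.678 -1.333
vertex 3.28 -3.892 -2.368
vertex 2.695 -3.087 -0.892
endloop
endfacet
facet normal -0.328 0.452 0.830
outer loop
vertex 2.143 -2.678 -1.333
vertex 2.695 -3.087 -0.892
vertex 2.978 -2.257 -1.232
endloop
endfacet
facet normal 0.329 -0.452 -0.829
outer loop
vertex 3.28 -3.892 -2.368
vertex 3.562 -3.063 -2.708
vertex 4.044 -3.676 -2.183
endloop
endfacet
facet normal 0.117 -0.852 0.511
outer loop
vertex 3.28 -3.892 -2.368
vertex 4.044 -3.676 -2.183
vertex 2.695 -3.087 -0.892
endloop
endfacet
facet normal 0.118 -0.851 0.512
outer loop
vertex 2.695 -3.087 -0.892
vertex 4.044 -3.676 -2.183
vertex 3.459 -2.87 -0.707
endloop
endfacet
facet normal -0.329 0.452 0.829
outer loop
vertex 2.695 -3.087 -0.892
vertex 3.459 -2.87 -0.707
vertex 2.978 -2.257 -1.232
endloop
endfacet

endsolid


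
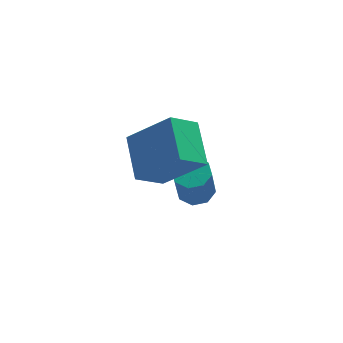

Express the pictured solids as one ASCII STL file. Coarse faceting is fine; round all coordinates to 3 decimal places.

solid 
facet normal -0.769 -0.217 0.602
outer loop
vertex 2.23 3.133 2.318
vertex 1.027 3.794 1.02
vertex 2.131 1.666 1.663
endloop
endfacet
facet normal 0.637 -0.350 0.687
outer loop
vertex 3.053 1.926 0.94
vertex 2.23 3.133 2.318
vertex 2.131 1.666 1.663
endloop
endfacet
facet normal -0.769 -0.217 0.602
outer loop
vertex 2.131 1.666 1.663
vertex 1.027 3.794 1.02
vertex 0.927 2.327 0.364
endloop
endfacet
facet normal -0.062 -0.912 -0.407
outer loop
vertex 0.927 2.327 0.364
vertex 3.053 1.926 0.94
vertex 2.131 1.666 1.663
endloop
endfacet
facet normal 0.062 0.911 0.407
outer loop
vertex 2.23 3.133 2.318
vertex 1.949 4.054 0.297
vertex 1.027 3.794 1.02
endloop
endfacet
facet normal 0.636 -0.351 0.687
outer loop
vertex 3.153 3.393 1.596
vertex 2.23 3.133 2.318
vertex 3.053 1.926 0.94
endloop
endfacet
facet normal 0.061 0.911 0.407
outer loop
vertex 3.153 3.393 1.596
vertex 1.949 4.054 0.297
vertex 2.23 3.133 2.318
endloop
endfacet
facet normal -0.637 0.350 -0.686
outer loop
vertex 1.027 3.794 1.02
vertex 1.949 4.054 0.297
vertex 0.927 2.327 0.364
endloop
endfacet
facet normal -0.062 -0.911 -0.407
outer loop
vertex 1.85 2.587 -0.358
vertex 3.053 1.926 0.94
vertex 0.927 2.327 0.364
endloop
endfacet
facet normal -0.636 0.350 -0.687
outer loop
vertex 0.927 2.327 0.364
vertex 1.949 4.054 0.297
vertex 1.85 2.587 -0.358
endloop
endfacet
facet normal 0.769 0.217 -0.602
outer loop
vertex 1.85 2.587 -0.358
vertex 3.153 3.393 1.596
vertex 3.053 1.926 0.94
endloop
endfacet
facet normal 0.769 0.217 -0.602
outer loop
vertex 1.949 4.054 0.297
vertex 3.153 3.393 1.596
vertex 1.85 2.587 -0.358
endloop
endfacet
facet normal 0.177 0.301 -0.937
outer loop
vertex 3.906 4.29 -2.408
vertex 3.315 4.111 -2.577
vertex 3.578 4.65 -2.354
endloop
endfacet
facet normal 0.722 0.608 0.332
outer loop
vertex 3.906 4.29 -2.408
vertex 3.578 4.65 -2.354
vertex 3.636 3.828 -0.974
endloop
endfacet
facet normal 0.722 0.608 0.332
outer loop
vertex 3.636 3.828 -0.974
vertex 3.578 4.65 -2.354
vertex 3.308 4.188 -0.92
endloop
endfacet
facet normal -0.177 -0.301 0.937
outer loop
vertex 3.636 3.828 -0.974
vertex 3.308 4.188 -0.92
vertex 3.045 3.649 -1.143
endloop
endfacet
facet normal 0.175 0.302 -0.937
outer loop
vertex 3.578 4.65 -2.354
vertex 3.315 4.111 -2.577
vertex 3.096 4.694 -2.43
endloop
endfacet
facet normal 0.037 0.949 0.313
outer loop
vertex 3.578 4.65 -2.354
vertex 3.096 4.694 -2.43
vertex 3.308 4.188 -0.92
endloop
endfacet
facet normal 0.037 0.949 0.313
outer loop
vertex 3.308 4.188 -0.92
vertex 3.096 4.694 -2.43
vertex 2.826 4.232 -0.997
endloop
endfacet
facet normal -0.177 -0.301 0.937
outer loop
vertex 3.308 4.188 -0.92
vertex 2.826 4.232 -0.997
vertex 3.045 3.649 -1.143
endloop
endfacet
facet normal 0.176 0.302 -0.937
outer loop
vertex 3.096 4.694 -2.43
vertex 3.315 4.111 -2.577
vertex 2.743 4.397 -2.592
endloop
endfacet
facet normal -0.669 0.735 0.111
outer loop
vertex 3.096 4.694 -2.43
vertex 2.743 4.397 -2.592
vertex 2.826 4.232 -0.997
endloop
endfacet
facet normal -0.669 0.735 0.111
outer loop
vertex 2.826 4.232 -0.997
vertex 2.743 4.397 -2.592
vertex 2.473 3.935 -1.159
endloop
endfacet
facet normal -0.177 -0.301 0.937
outer loop
vertex 2.826 4.232 -0.997
vertex 2.473 3.935 -1.159
vertex 3.045 3.649 -1.143
endloop
endfacet
facet normal 0.176 0.303 -0.937
outer loop
vertex 2.743 4.397 -2.592
vertex 3.315 4.111 -2.577
vertex 2.724 3.932 -2.746
endloop
endfacet
facet normal -0.984 0.092 -0.156
outer loop
vertex 2.743 4.397 -2.592
vertex 2.724 3.932 -2.746
vertex 2.473 3.935 -1.159
endloop
endfacet
facet normal -0.984 0.091 -0.156
outer loop
vertex 2.473 3.935 -1.159
vertex 2.724 3.932 -2.746
vertex 2.454 3.47 -1.312
endloop
endfacet
facet normal -0.177 -0.301 0.937
outer loop
vertex 2.473 3.935 -1.159
vertex 2.454 3.47 -1.312
vertex 3.045 3.649 -1.143
endloop
endfacet
facet normal 0.177 0.301 -0.937
outer loop
vertex 2.724 3.932 -2.746
vertex 3.315 4.111 -2.577
vertex 3.052 3.572 -2.8
endloop
endfacet
facet normal -0.722 -0.608 -0.332
outer loop
vertex 2.724 3.932 -2.746
vertex 3.052 3.572 -2.8
vertex 2.454 3.47 -1.312
endloop
endfacet
facet normal -0.722 -0.608 -0.332
outer loop
vertex 2.454 3.47 -1.312
vertex 3.052 3.572 -2.8
vertex 2.782 3.11 -1.366
endloop
endfacet
facet normal -0.177 -0.301 0.937
outer loop
vertex 2.454 3.47 -1.312
vertex 2.782 3.11 -1.366
vertex 3.045 3.649 -1.143
endloop
endfacet
facet normal 0.177 0.301 -0.937
outer loop
vertex 3.052 3.572 -2.8
vertex 3.315 4.111 -2.577
vertex 3.534 3.528 -2.723
endloop
endfacet
facet normal -0.037 -0.949 -0.313
outer loop
vertex 3.052 3.572 -2.8
vertex 3.534 3.528 -2.723
vertex 2.782 3.11 -1.366
endloop
endfacet
facet normal -0.037 -0.949 -0.313
outer loop
vertex 2.782 3.11 -1.366
vertex 3.534 3.528 -2.723
vertex 3.264 3.066 -1.29
endloop
endfacet
facet normal -0.175 -0.302 0.937
outer loop
vertex 2.782 3.11 -1.366
vertex 3.264 3.066 -1.29
vertex 3.045 3.649 -1.143
endloop
endfacet
facet normal 0.177 0.301 -0.937
outer loop
vertex 3.534 3.528 -2.723
vertex 3.315 4.111 -2.577
vertex 3.887 3.825 -2.561
endloop
endfacet
facet normal 0.669 -0.735 -0.111
outer loop
vertex 3.534 3.528 -2.723
vertex 3.887 3.825 -2.561
vertex 3.264 3.066 -1.29
endloop
endfacet
facet normal 0.669 -0.735 -0.111
outer loop
vertex 3.264 3.066 -1.29
vertex 3.887 3.825 -2.561
vertex 3.617 3.363 -1.128
endloop
endfacet
facet normal -0.176 -0.302 0.937
outer loop
vertex 3.264 3.066 -1.29
vertex 3.617 3.363 -1.128
vertex 3.045 3.649 -1.143
endloop
endfacet
facet normal 0.177 0.301 -0.937
outer loop
vertex 3.887 3.825 -2.561
vertex 3.315 4.111 -2.577
vertex 3.906 4.29 -2.408
endloop
endfacet
facet normal 0.984 -0.091 0.156
outer loop
vertex 3.887 3.825 -2.561
vertex 3.906 4.29 -2.408
vertex 3.617 3.363 -1.128
endloop
endfacet
facet normal 0.984 -0.092 0.156
outer loop
vertex 3.617 3.363 -1.128
vertex 3.906 4.29 -2.408
vertex 3.636 3.828 -0.974
endloop
endfacet
facet normal -0.176 -0.303 0.937
outer loop
vertex 3.617 3.363 -1.128
vertex 3.636 3.828 -0.974
vertex 3.045 3.649 -1.143
endloop
endfacet

endsolid


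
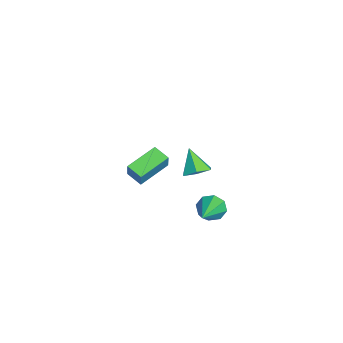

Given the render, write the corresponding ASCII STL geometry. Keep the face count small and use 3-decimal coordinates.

solid 
facet normal -0.575 0.762 0.298
outer loop
vertex -3.1 -0.981 -1.801
vertex -2.485 -0.398 -2.103
vertex -3.545 -0.971 -2.685
endloop
endfacet
facet normal -0.683 -0.648 0.337
outer loop
vertex -2.555 -2.282 -3.197
vertex -3.1 -0.981 -1.801
vertex -3.545 -0.971 -2.685
endloop
endfacet
facet normal -0.575 0.762 0.297
outer loop
vertex -3.545 -0.971 -2.685
vertex -2.485 -0.398 -2.103
vertex -2.929 -0.388 -2.988
endloop
endfacet
facet normal -0.449 0.010 -0.894
outer loop
vertex -2.929 -0.388 -2.988
vertex -2.555 -2.282 -3.197
vertex -3.545 -0.971 -2.685
endloop
endfacet
facet normal 0.449 -0.010 0.894
outer loop
vertex -3.1 -0.981 -1.801
vertex -1.495 -1.709 -2.615
vertex -2.485 -0.398 -2.103
endloop
endfacet
facet normal -0.684 -0.647 0.336
outer loop
vertex -2.111 -2.292 -2.312
vertex -3.1 -0.981 -1.801
vertex -2.555 -2.282 -3.197
endloop
endfacet
facet normal 0.449 -0.010 0.894
outer loop
vertex -2.111 -2.292 -2.312
vertex -1.495 -1.709 -2.615
vertex -3.1 -0.981 -1.801
endloop
endfacet
facet normal 0.684 0.648 -0.336
outer loop
vertex -2.485 -0.398 -2.103
vertex -1.495 -1.709 -2.615
vertex -2.929 -0.388 -2.988
endloop
endfacet
facet normal -0.448 0.010 -0.894
outer loop
vertex -1.94 -1.699 -3.499
vertex -2.555 -2.282 -3.197
vertex -2.929 -0.388 -2.988
endloop
endfacet
facet normal 0.684 0.647 -0.337
outer loop
vertex -2.929 -0.388 -2.988
vertex -1.495 -1.709 -2.615
vertex -1.94 -1.699 -3.499
endloop
endfacet
facet normal 0.576 -0.762 -0.297
outer loop
vertex -1.94 -1.699 -3.499
vertex -2.111 -2.292 -2.312
vertex -2.555 -2.282 -3.197
endloop
endfacet
facet normal 0.575 -0.762 -0.298
outer loop
vertex -1.495 -1.709 -2.615
vertex -2.111 -2.292 -2.312
vertex -1.94 -1.699 -3.499
endloop
endfacet
facet normal -0.869 0.273 -0.412
outer loop
vertex 2.432 1.529 -2.441
vertex 2.086 1.165 -1.953
vertex 2.319 1.823 -2.008
endloop
endfacet
facet normal 0.692 0.668 -0.273
outer loop
vertex 2.432 1.529 -2.441
vertex 2.319 1.823 -2.008
vertex 3.834 0.615 -1.127
endloop
endfacet
facet normal -0.870 0.274 -0.411
outer loop
vertex 2.319 1.823 -2.008
vertex 2.086 1.165 -1.953
vertex 2.07 1.731 -1.542
endloop
endfacet
facet normal 0.426 0.817 0.389
outer loop
vertex 2.319 1.823 -2.008
vertex 2.07 1.731 -1.542
vertex 3.834 0.615 -1.127
endloop
endfacet
facet normal -0.869 0.275 -0.412
outer loop
vertex 2.07 1.731 -1.542
vertex 2.086 1.165 -1.953
vertex 1.83 1.308 -1.318
endloop
endfacet
facet normal 0.066 0.438 0.897
outer loop
vertex 2.07 1.731 -1.542
vertex 1.83 1.308 -1.318
vertex 3.834 0.615 -1.127
endloop
endfacet
facet normal -0.869 0.273 -0.412
outer loop
vertex 1.83 1.308 -1.318
vertex 2.086 1.165 -1.953
vertex 1.741 0.801 -1.466
endloop
endfacet
facet normal -0.176 -0.247 0.953
outer loop
vertex 1.83 1.308 -1.318
vertex 1.741 0.801 -1.466
vertex 3.834 0.615 -1.127
endloop
endfacet
facet normal -0.869 0.273 -0.412
outer loop
vertex 1.741 0.801 -1.466
vertex 2.086 1.165 -1.953
vertex 1.854 0.507 -1.899
endloop
endfacet
facet normal -0.159 -0.836 0.526
outer loop
vertex 1.741 0.801 -1.466
vertex 1.854 0.507 -1.899
vertex 3.834 0.615 -1.127
endloop
endfacet
facet normal -0.870 0.273 -0.411
outer loop
vertex 1.854 0.507 -1.899
vertex 2.086 1.165 -1.953
vertex 2.103 0.599 -2.365
endloop
endfacet
facet normal 0.107 -0.985 -0.137
outer loop
vertex 1.854 0.507 -1.899
vertex 2.103 0.599 -2.365
vertex 3.834 0.615 -1.127
endloop
endfacet
facet normal -0.869 0.273 -0.411
outer loop
vertex 2.103 0.599 -2.365
vertex 2.086 1.165 -1.953
vertex 2.342 1.022 -2.589
endloop
endfacet
facet normal 0.467 -0.605 -0.645
outer loop
vertex 2.103 0.599 -2.365
vertex 2.342 1.022 -2.589
vertex 3.834 0.615 -1.127
endloop
endfacet
facet normal -0.869 0.274 -0.412
outer loop
vertex 2.342 1.022 -2.589
vertex 2.086 1.165 -1.953
vertex 2.432 1.529 -2.441
endloop
endfacet
facet normal 0.709 0.079 -0.701
outer loop
vertex 2.342 1.022 -2.589
vertex 2.432 1.529 -2.441
vertex 3.834 0.615 -1.127
endloop
endfacet
facet normal 0.505 0.233 -0.831
outer loop
vertex 3.424 0.42 1.466
vertex 2.821 0.468 1.113
vertex 3.086 1.032 1.432
endloop
endfacet
facet normal 0.427 0.284 0.859
outer loop
vertex 3.424 0.42 1.466
vertex 3.086 1.032 1.432
vertex 2.179 0.172 2.167
endloop
endfacet
facet normal 0.505 0.233 -0.831
outer loop
vertex 3.086 1.032 1.432
vertex 2.821 0.468 1.113
vertex 2.483 1.081 1.079
endloop
endfacet
facet normal -0.271 0.775 0.571
outer loop
vertex 3.086 1.032 1.432
vertex 2.483 1.081 1.079
vertex 2.179 0.172 2.167
endloop
endfacet
facet normal 0.507 0.233 -0.830
outer loop
vertex 2.483 1.081 1.079
vertex 2.821 0.468 1.113
vertex 2.219 0.517 0.759
endloop
endfacet
facet normal -0.918 0.390 0.070
outer loop
vertex 2.483 1.081 1.079
vertex 2.219 0.517 0.759
vertex 2.179 0.172 2.167
endloop
endfacet
facet normal 0.507 0.234 -0.830
outer loop
vertex 2.219 0.517 0.759
vertex 2.821 0.468 1.113
vertex 2.557 -0.095 0.793
endloop
endfacet
facet normal -0.863 -0.485 -0.143
outer loop
vertex 2.219 0.517 0.759
vertex 2.557 -0.095 0.793
vertex 2.179 0.172 2.167
endloop
endfacet
facet normal 0.506 0.235 -0.830
outer loop
vertex 2.557 -0.095 0.793
vertex 2.821 0.468 1.113
vertex 3.159 -0.144 1.146
endloop
endfacet
facet normal -0.164 -0.976 0.144
outer loop
vertex 2.557 -0.095 0.793
vertex 3.159 -0.144 1.146
vertex 2.179 0.172 2.167
endloop
endfacet
facet normal 0.505 0.234 -0.831
outer loop
vertex 3.159 -0.144 1.146
vertex 2.821 0.468 1.113
vertex 3.424 0.42 1.466
endloop
endfacet
facet normal 0.482 -0.593 0.646
outer loop
vertex 3.159 -0.144 1.146
vertex 3.424 0.42 1.466
vertex 2.179 0.172 2.167
endloop
endfacet

endsolid


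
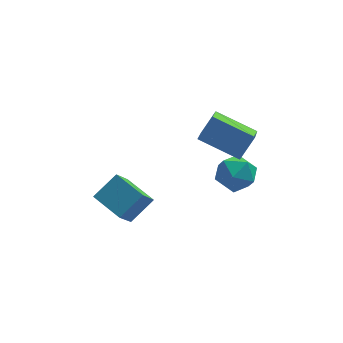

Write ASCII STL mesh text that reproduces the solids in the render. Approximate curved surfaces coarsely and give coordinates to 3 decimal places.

solid 
facet normal -0.705 -0.411 -0.578
outer loop
vertex -2.907 -3.223 -3.417
vertex -4.022 -1.955 -2.957
vertex -2.314 -2.166 -4.893
endloop
endfacet
facet normal 0.637 -0.725 -0.263
outer loop
vertex -1.178 -1.505 -3.963
vertex -2.907 -3.223 -3.417
vertex -2.314 -2.166 -4.893
endloop
endfacet
facet normal -0.705 -0.411 -0.578
outer loop
vertex -2.314 -2.166 -4.893
vertex -4.022 -1.955 -2.957
vertex -3.429 -0.898 -4.433
endloop
endfacet
facet normal 0.311 0.553 -0.773
outer loop
vertex -3.429 -0.898 -4.433
vertex -1.178 -1.505 -3.963
vertex -2.314 -2.166 -4.893
endloop
endfacet
facet normal -0.311 -0.553 0.773
outer loop
vertex -2.907 -3.223 -3.417
vertex -2.886 -1.294 -2.027
vertex -4.022 -1.955 -2.957
endloop
endfacet
facet normal 0.637 -0.725 -0.263
outer loop
vertex -1.771 -2.562 -2.487
vertex -2.907 -3.223 -3.417
vertex -1.178 -1.505 -3.963
endloop
endfacet
facet normal -0.311 -0.553 0.773
outer loop
vertex -1.771 -2.562 -2.487
vertex -2.886 -1.294 -2.027
vertex -2.907 -3.223 -3.417
endloop
endfacet
facet normal -0.637 0.725 0.263
outer loop
vertex -4.022 -1.955 -2.957
vertex -2.886 -1.294 -2.027
vertex -3.429 -0.898 -4.433
endloop
endfacet
facet normal 0.311 0.553 -0.773
outer loop
vertex -2.293 -0.237 -3.503
vertex -1.178 -1.505 -3.963
vertex -3.429 -0.898 -4.433
endloop
endfacet
facet normal -0.637 0.725 0.263
outer loop
vertex -3.429 -0.898 -4.433
vertex -2.886 -1.294 -2.027
vertex -2.293 -0.237 -3.503
endloop
endfacet
facet normal 0.705 0.411 0.578
outer loop
vertex -2.293 -0.237 -3.503
vertex -1.771 -2.562 -2.487
vertex -1.178 -1.505 -3.963
endloop
endfacet
facet normal 0.705 0.411 0.578
outer loop
vertex -2.886 -1.294 -2.027
vertex -1.771 -2.562 -2.487
vertex -2.293 -0.237 -3.503
endloop
endfacet
facet normal -0.827 0.424 0.369
outer loop
vertex 0.738 -2.496 1.412
vertex 1.482 -1.97 2.475
vertex 1.067 -1.021 0.453
endloop
endfacet
facet normal -0.531 -0.375 -0.759
outer loop
vertex 2.878 -1.95 -0.355
vertex 0.738 -2.496 1.412
vertex 1.067 -1.021 0.453
endloop
endfacet
facet normal -0.827 0.424 0.369
outer loop
vertex 1.067 -1.021 0.453
vertex 1.482 -1.97 2.475
vertex 1.811 -0.495 1.516
endloop
endfacet
facet normal 0.183 0.824 -0.536
outer loop
vertex 1.811 -0.495 1.516
vertex 2.878 -1.95 -0.355
vertex 1.067 -1.021 0.453
endloop
endfacet
facet normal -0.183 -0.824 0.536
outer loop
vertex 0.738 -2.496 1.412
vertex 3.293 -2.899 1.667
vertex 1.482 -1.97 2.475
endloop
endfacet
facet normal -0.531 -0.375 -0.759
outer loop
vertex 2.549 -3.425 0.604
vertex 0.738 -2.496 1.412
vertex 2.878 -1.95 -0.355
endloop
endfacet
facet normal -0.183 -0.824 0.536
outer loop
vertex 2.549 -3.425 0.604
vertex 3.293 -2.899 1.667
vertex 0.738 -2.496 1.412
endloop
endfacet
facet normal 0.531 0.375 0.759
outer loop
vertex 1.482 -1.97 2.475
vertex 3.293 -2.899 1.667
vertex 1.811 -0.495 1.516
endloop
endfacet
facet normal 0.183 0.824 -0.536
outer loop
vertex 3.622 -1.424 0.708
vertex 2.878 -1.95 -0.355
vertex 1.811 -0.495 1.516
endloop
endfacet
facet normal 0.531 0.375 0.759
outer loop
vertex 1.811 -0.495 1.516
vertex 3.293 -2.899 1.667
vertex 3.622 -1.424 0.708
endloop
endfacet
facet normal 0.827 -0.424 -0.369
outer loop
vertex 3.622 -1.424 0.708
vertex 2.549 -3.425 0.604
vertex 2.878 -1.95 -0.355
endloop
endfacet
facet normal 0.827 -0.424 -0.369
outer loop
vertex 3.293 -2.899 1.667
vertex 2.549 -3.425 0.604
vertex 3.622 -1.424 0.708
endloop
endfacet
facet normal -0.588 -0.809 -0.006
outer loop
vertex 1.645 -1.836 -2.321
vertex 2.453 -2.42 -2.843
vertex 2.412 -2.398 -1.719
endloop
endfacet
facet normal -0.729 -0.395 0.559
outer loop
vertex 1.645 -1.836 -2.321
vertex 2.412 -2.398 -1.719
vertex 2.095 -1.366 -1.403
endloop
endfacet
facet normal -0.914 0.251 0.320
outer loop
vertex 1.645 -1.836 -2.321
vertex 2.095 -1.366 -1.403
vertex 1.939 -0.75 -2.332
endloop
endfacet
facet normal -0.888 0.237 -0.394
outer loop
vertex 1.645 -1.836 -2.321
vertex 1.939 -0.75 -2.332
vertex 2.16 -1.401 -3.222
endloop
endfacet
facet normal -0.687 -0.419 -0.595
outer loop
vertex 1.645 -1.836 -2.321
vertex 2.16 -1.401 -3.222
vertex 2.453 -2.42 -2.843
endloop
endfacet
facet normal -0.127 -0.326 0.937
outer loop
vertex 2.095 -1.366 -1.403
vertex 2.412 -2.398 -1.719
vertex 3.18 -1.659 -1.358
endloop
endfacet
facet normal 0.101 -0.995 0.023
outer loop
vertex 2.412 -2.398 -1.719
vertex 2.453 -2.42 -2.843
vertex 3.401 -2.31 -2.248
endloop
endfacet
facet normal -0.059 -0.363 -0.930
outer loop
vertex 2.453 -2.42 -2.843
vertex 2.16 -1.401 -3.222
vertex 3.245 -1.694 -3.177
endloop
endfacet
facet normal -0.386 0.696 -0.605
outer loop
vertex 2.16 -1.401 -3.222
vertex 1.939 -0.75 -2.332
vertex 2.928 -0.662 -2.861
endloop
endfacet
facet normal -0.428 0.719 0.548
outer loop
vertex 1.939 -0.75 -2.332
vertex 2.095 -1.366 -1.403
vertex 2.887 -0.64 -1.737
endloop
endfacet
facet normal 0.888 -0.237 0.394
outer loop
vertex 3.695 -1.224 -2.259
vertex 3.18 -1.659 -1.358
vertex 3.401 -2.31 -2.248
endloop
endfacet
facet normal 0.914 -0.251 -0.320
outer loop
vertex 3.695 -1.224 -2.259
vertex 3.401 -2.31 -2.248
vertex 3.245 -1.694 -3.177
endloop
endfacet
facet normal 0.729 0.395 -0.559
outer loop
vertex 3.695 -1.224 -2.259
vertex 3.245 -1.694 -3.177
vertex 2.928 -0.662 -2.861
endloop
endfacet
facet normal 0.588 0.809 0.006
outer loop
vertex 3.695 -1.224 -2.259
vertex 2.928 -0.662 -2.861
vertex 2.887 -0.64 -1.737
endloop
endfacet
facet normal 0.687 0.419 0.595
outer loop
vertex 3.695 -1.224 -2.259
vertex 2.887 -0.64 -1.737
vertex 3.18 -1.659 -1.358
endloop
endfacet
facet normal 0.386 -0.696 0.605
outer loop
vertex 3.401 -2.31 -2.248
vertex 3.18 -1.659 -1.358
vertex 2.412 -2.398 -1.719
endloop
endfacet
facet normal 0.428 -0.719 -0.548
outer loop
vertex 3.245 -1.694 -3.177
vertex 3.401 -2.31 -2.248
vertex 2.453 -2.42 -2.843
endloop
endfacet
facet normal 0.127 0.326 -0.937
outer loop
vertex 2.928 -0.662 -2.861
vertex 3.245 -1.694 -3.177
vertex 2.16 -1.401 -3.222
endloop
endfacet
facet normal -0.101 0.995 -0.023
outer loop
vertex 2.887 -0.64 -1.737
vertex 2.928 -0.662 -2.861
vertex 1.939 -0.75 -2.332
endloop
endfacet
facet normal 0.059 0.363 0.930
outer loop
vertex 3.18 -1.659 -1.358
vertex 2.887 -0.64 -1.737
vertex 2.095 -1.366 -1.403
endloop
endfacet

endsolid


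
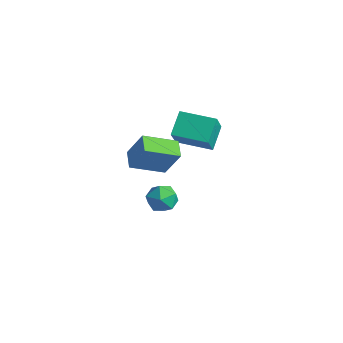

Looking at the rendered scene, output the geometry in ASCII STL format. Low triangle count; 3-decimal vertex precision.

solid 
facet normal 0.094 0.538 0.838
outer loop
vertex 0.902 2.086 -3.487
vertex 0.975 1.412 -3.062
vertex 1.624 1.767 -3.363
endloop
endfacet
facet normal 0.349 0.896 0.275
outer loop
vertex 0.902 2.086 -3.487
vertex 1.624 1.767 -3.363
vertex 1.435 2.061 -4.082
endloop
endfacet
facet normal -0.180 0.963 -0.201
outer loop
vertex 0.902 2.086 -3.487
vertex 1.435 2.061 -4.082
vertex 0.668 1.888 -4.225
endloop
endfacet
facet normal -0.760 0.646 0.068
outer loop
vertex 0.902 2.086 -3.487
vertex 0.668 1.888 -4.225
vertex 0.383 1.487 -3.595
endloop
endfacet
facet normal -0.591 0.384 0.710
outer loop
vertex 0.902 2.086 -3.487
vertex 0.383 1.487 -3.595
vertex 0.975 1.412 -3.062
endloop
endfacet
facet normal 0.864 0.503 -0.021
outer loop
vertex 1.435 2.061 -4.082
vertex 1.624 1.767 -3.363
vertex 1.837 1.373 -4.025
endloop
endfacet
facet normal 0.454 -0.077 0.888
outer loop
vertex 1.624 1.767 -3.363
vertex 0.975 1.412 -3.062
vertex 1.552 0.972 -3.395
endloop
endfacet
facet normal -0.655 -0.326 0.682
outer loop
vertex 0.975 1.412 -3.062
vertex 0.383 1.487 -3.595
vertex 0.785 0.799 -3.538
endloop
endfacet
facet normal -0.929 0.098 -0.357
outer loop
vertex 0.383 1.487 -3.595
vertex 0.668 1.888 -4.225
vertex 0.596 1.093 -4.257
endloop
endfacet
facet normal 0.010 0.611 -0.791
outer loop
vertex 0.668 1.888 -4.225
vertex 1.435 2.061 -4.082
vertex 1.245 1.448 -4.558
endloop
endfacet
facet normal 0.760 -0.646 -0.068
outer loop
vertex 1.318 0.774 -4.133
vertex 1.837 1.373 -4.025
vertex 1.552 0.972 -3.395
endloop
endfacet
facet normal 0.180 -0.963 0.201
outer loop
vertex 1.318 0.774 -4.133
vertex 1.552 0.972 -3.395
vertex 0.785 0.799 -3.538
endloop
endfacet
facet normal -0.349 -0.896 -0.275
outer loop
vertex 1.318 0.774 -4.133
vertex 0.785 0.799 -3.538
vertex 0.596 1.093 -4.257
endloop
endfacet
facet normal -0.094 -0.538 -0.838
outer loop
vertex 1.318 0.774 -4.133
vertex 0.596 1.093 -4.257
vertex 1.245 1.448 -4.558
endloop
endfacet
facet normal 0.591 -0.384 -0.710
outer loop
vertex 1.318 0.774 -4.133
vertex 1.245 1.448 -4.558
vertex 1.837 1.373 -4.025
endloop
endfacet
facet normal 0.929 -0.098 0.357
outer loop
vertex 1.552 0.972 -3.395
vertex 1.837 1.373 -4.025
vertex 1.624 1.767 -3.363
endloop
endfacet
facet normal -0.010 -0.611 0.791
outer loop
vertex 0.785 0.799 -3.538
vertex 1.552 0.972 -3.395
vertex 0.975 1.412 -3.062
endloop
endfacet
facet normal -0.864 -0.503 0.021
outer loop
vertex 0.596 1.093 -4.257
vertex 0.785 0.799 -3.538
vertex 0.383 1.487 -3.595
endloop
endfacet
facet normal -0.454 0.077 -0.888
outer loop
vertex 1.245 1.448 -4.558
vertex 0.596 1.093 -4.257
vertex 0.668 1.888 -4.225
endloop
endfacet
facet normal 0.655 0.326 -0.682
outer loop
vertex 1.837 1.373 -4.025
vertex 1.245 1.448 -4.558
vertex 1.435 2.061 -4.082
endloop
endfacet
facet normal -0.854 -0.514 0.073
outer loop
vertex 0.74 2.735 0.974
vertex 0.173 3.508 -0.218
vertex 1.206 1.848 0.178
endloop
endfacet
facet normal 0.371 -0.505 0.780
outer loop
vertex 2.607 2.692 0.058
vertex 0.74 2.735 0.974
vertex 1.206 1.848 0.178
endloop
endfacet
facet normal -0.854 -0.514 0.073
outer loop
vertex 1.206 1.848 0.178
vertex 0.173 3.508 -0.218
vertex 0.639 2.621 -1.015
endloop
endfacet
facet normal 0.364 -0.693 -0.622
outer loop
vertex 0.639 2.621 -1.015
vertex 2.607 2.692 0.058
vertex 1.206 1.848 0.178
endloop
endfacet
facet normal -0.364 0.693 0.622
outer loop
vertex 0.74 2.735 0.974
vertex 1.574 4.352 -0.338
vertex 0.173 3.508 -0.218
endloop
endfacet
facet normal 0.371 -0.505 0.779
outer loop
vertex 2.141 3.579 0.855
vertex 0.74 2.735 0.974
vertex 2.607 2.692 0.058
endloop
endfacet
facet normal -0.365 0.693 0.622
outer loop
vertex 2.141 3.579 0.855
vertex 1.574 4.352 -0.338
vertex 0.74 2.735 0.974
endloop
endfacet
facet normal -0.371 0.505 -0.779
outer loop
vertex 0.173 3.508 -0.218
vertex 1.574 4.352 -0.338
vertex 0.639 2.621 -1.015
endloop
endfacet
facet normal 0.364 -0.693 -0.622
outer loop
vertex 2.04 3.465 -1.134
vertex 2.607 2.692 0.058
vertex 0.639 2.621 -1.015
endloop
endfacet
facet normal -0.370 0.505 -0.780
outer loop
vertex 0.639 2.621 -1.015
vertex 1.574 4.352 -0.338
vertex 2.04 3.465 -1.134
endloop
endfacet
facet normal 0.854 0.514 -0.073
outer loop
vertex 2.04 3.465 -1.134
vertex 2.141 3.579 0.855
vertex 2.607 2.692 0.058
endloop
endfacet
facet normal 0.854 0.514 -0.073
outer loop
vertex 1.574 4.352 -0.338
vertex 2.141 3.579 0.855
vertex 2.04 3.465 -1.134
endloop
endfacet
facet normal -0.789 0.537 0.299
outer loop
vertex 2.689 -0.916 2.376
vertex 3.35 0.395 1.766
vertex 2.028 -1.176 1.101
endloop
endfacet
facet normal -0.416 -0.824 0.384
outer loop
vertex 2.73 -1.655 0.834
vertex 2.689 -0.916 2.376
vertex 2.028 -1.176 1.101
endloop
endfacet
facet normal -0.789 0.537 0.299
outer loop
vertex 2.028 -1.176 1.101
vertex 3.35 0.395 1.766
vertex 2.689 0.134 0.49
endloop
endfacet
facet normal -0.454 -0.178 -0.873
outer loop
vertex 2.689 0.134 0.49
vertex 2.73 -1.655 0.834
vertex 2.028 -1.176 1.101
endloop
endfacet
facet normal 0.453 0.178 0.873
outer loop
vertex 2.689 -0.916 2.376
vertex 4.052 -0.084 1.499
vertex 3.35 0.395 1.766
endloop
endfacet
facet normal -0.416 -0.824 0.384
outer loop
vertex 3.391 -1.394 2.11
vertex 2.689 -0.916 2.376
vertex 2.73 -1.655 0.834
endloop
endfacet
facet normal 0.453 0.179 0.873
outer loop
vertex 3.391 -1.394 2.11
vertex 4.052 -0.084 1.499
vertex 2.689 -0.916 2.376
endloop
endfacet
facet normal 0.416 0.824 -0.384
outer loop
vertex 3.35 0.395 1.766
vertex 4.052 -0.084 1.499
vertex 2.689 0.134 0.49
endloop
endfacet
facet normal -0.453 -0.178 -0.874
outer loop
vertex 3.391 -0.344 0.224
vertex 2.73 -1.655 0.834
vertex 2.689 0.134 0.49
endloop
endfacet
facet normal 0.416 0.824 -0.384
outer loop
vertex 2.689 0.134 0.49
vertex 4.052 -0.084 1.499
vertex 3.391 -0.344 0.224
endloop
endfacet
facet normal 0.789 -0.537 -0.299
outer loop
vertex 3.391 -0.344 0.224
vertex 3.391 -1.394 2.11
vertex 2.73 -1.655 0.834
endloop
endfacet
facet normal 0.788 -0.537 -0.299
outer loop
vertex 4.052 -0.084 1.499
vertex 3.391 -1.394 2.11
vertex 3.391 -0.344 0.224
endloop
endfacet

endsolid


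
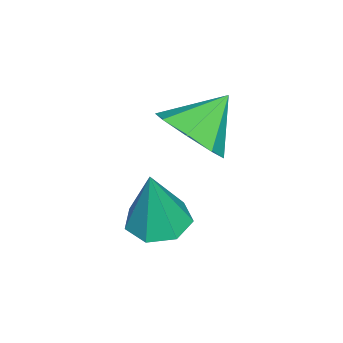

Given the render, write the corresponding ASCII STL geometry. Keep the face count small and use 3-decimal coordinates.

solid 
facet normal 0.614 -0.453 -0.647
outer loop
vertex -1.566 0.973 -1.373
vertex -2.398 0.795 -2.038
vertex -1.679 1.59 -1.912
endloop
endfacet
facet normal 0.327 0.655 0.681
outer loop
vertex -1.566 0.973 -1.373
vertex -1.679 1.59 -1.912
vertex -3.362 1.505 -1.022
endloop
endfacet
facet normal 0.614 -0.452 -0.647
outer loop
vertex -1.679 1.59 -1.912
vertex -2.398 0.795 -2.038
vertex -2.213 1.741 -2.524
endloop
endfacet
facet normal 0.054 0.979 0.195
outer loop
vertex -1.679 1.59 -1.912
vertex -2.213 1.741 -2.524
vertex -3.362 1.505 -1.022
endloop
endfacet
facet normal 0.614 -0.452 -0.647
outer loop
vertex -2.213 1.741 -2.524
vertex -2.398 0.795 -2.038
vertex -2.856 1.338 -2.852
endloop
endfacet
facet normal -0.444 0.873 -0.202
outer loop
vertex -2.213 1.741 -2.524
vertex -2.856 1.338 -2.852
vertex -3.362 1.505 -1.022
endloop
endfacet
facet normal 0.614 -0.452 -0.647
outer loop
vertex -2.856 1.338 -2.852
vertex -2.398 0.795 -2.038
vertex -3.231 0.616 -2.703
endloop
endfacet
facet normal -0.875 0.397 -0.278
outer loop
vertex -2.856 1.338 -2.852
vertex -3.231 0.616 -2.703
vertex -3.362 1.505 -1.022
endloop
endfacet
facet normal 0.614 -0.453 -0.647
outer loop
vertex -3.231 0.616 -2.703
vertex -2.398 0.795 -2.038
vertex -3.118 -0.001 -2.164
endloop
endfacet
facet normal -0.985 -0.169 0.013
outer loop
vertex -3.231 0.616 -2.703
vertex -3.118 -0.001 -2.164
vertex -3.362 1.505 -1.022
endloop
endfacet
facet normal 0.614 -0.453 -0.647
outer loop
vertex -3.118 -0.001 -2.164
vertex -2.398 0.795 -2.038
vertex -2.584 -0.152 -1.552
endloop
endfacet
facet normal -0.712 -0.494 0.499
outer loop
vertex -3.118 -0.001 -2.164
vertex -2.584 -0.152 -1.552
vertex -3.362 1.505 -1.022
endloop
endfacet
facet normal 0.614 -0.453 -0.647
outer loop
vertex -2.584 -0.152 -1.552
vertex -2.398 0.795 -2.038
vertex -1.941 0.251 -1.224
endloop
endfacet
facet normal -0.214 -0.387 0.897
outer loop
vertex -2.584 -0.152 -1.552
vertex -1.941 0.251 -1.224
vertex -3.362 1.505 -1.022
endloop
endfacet
facet normal 0.614 -0.452 -0.647
outer loop
vertex -1.941 0.251 -1.224
vertex -2.398 0.795 -2.038
vertex -1.566 0.973 -1.373
endloop
endfacet
facet normal 0.216 0.088 0.972
outer loop
vertex -1.941 0.251 -1.224
vertex -1.566 0.973 -1.373
vertex -3.362 1.505 -1.022
endloop
endfacet
facet normal -0.212 0.035 -0.977
outer loop
vertex -1.22 0.854 -5.088
vertex -1.799 0.185 -4.986
vertex -1.946 1.061 -4.923
endloop
endfacet
facet normal 0.328 0.885 0.331
outer loop
vertex -1.22 0.854 -5.088
vertex -1.946 1.061 -4.923
vertex -1.361 0.115 -2.974
endloop
endfacet
facet normal -0.213 0.035 -0.976
outer loop
vertex -1.946 1.061 -4.923
vertex -1.799 0.185 -4.986
vertex -2.561 0.608 -4.805
endloop
endfacet
facet normal -0.451 0.742 0.496
outer loop
vertex -1.946 1.061 -4.923
vertex -2.561 0.608 -4.805
vertex -1.361 0.115 -2.974
endloop
endfacet
facet normal -0.212 0.035 -0.977
outer loop
vertex -2.561 0.608 -4.805
vertex -1.799 0.185 -4.986
vertex -2.601 -0.163 -4.824
endloop
endfacet
facet normal -0.832 0.030 0.553
outer loop
vertex -2.561 0.608 -4.805
vertex -2.601 -0.163 -4.824
vertex -1.361 0.115 -2.974
endloop
endfacet
facet normal -0.212 0.034 -0.977
outer loop
vertex -2.601 -0.163 -4.824
vertex -1.799 0.185 -4.986
vertex -2.038 -0.672 -4.964
endloop
endfacet
facet normal -0.529 -0.712 0.462
outer loop
vertex -2.601 -0.163 -4.824
vertex -2.038 -0.672 -4.964
vertex -1.361 0.115 -2.974
endloop
endfacet
facet normal -0.212 0.034 -0.977
outer loop
vertex -2.038 -0.672 -4.964
vertex -1.799 0.185 -4.986
vertex -1.294 -0.535 -5.121
endloop
endfacet
facet normal 0.232 -0.929 0.288
outer loop
vertex -2.038 -0.672 -4.964
vertex -1.294 -0.535 -5.121
vertex -1.361 0.115 -2.974
endloop
endfacet
facet normal -0.212 0.034 -0.977
outer loop
vertex -1.294 -0.535 -5.121
vertex -1.799 0.185 -4.986
vertex -0.93 0.144 -5.176
endloop
endfacet
facet normal 0.875 -0.456 0.165
outer loop
vertex -1.294 -0.535 -5.121
vertex -0.93 0.144 -5.176
vertex -1.361 0.115 -2.974
endloop
endfacet
facet normal -0.212 0.034 -0.977
outer loop
vertex -0.93 0.144 -5.176
vertex -1.799 0.185 -4.986
vertex -1.22 0.854 -5.088
endloop
endfacet
facet normal 0.918 0.352 0.184
outer loop
vertex -0.93 0.144 -5.176
vertex -1.22 0.854 -5.088
vertex -1.361 0.115 -2.974
endloop
endfacet

endsolid


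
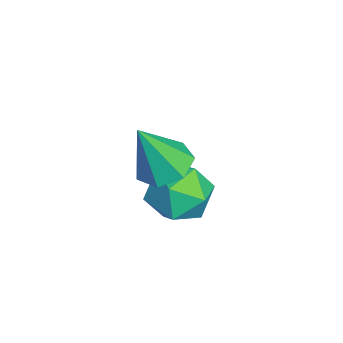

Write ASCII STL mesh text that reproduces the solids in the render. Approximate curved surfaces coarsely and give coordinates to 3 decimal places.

solid 
facet normal 0.158 0.852 0.499
outer loop
vertex 0.667 2.922 0.695
vertex 0.772 2.293 1.735
vertex 1.758 2.511 1.051
endloop
endfacet
facet normal 0.396 0.902 -0.172
outer loop
vertex 0.667 2.922 0.695
vertex 1.758 2.511 1.051
vertex 1.429 2.432 -0.121
endloop
endfacet
facet normal -0.153 0.777 -0.610
outer loop
vertex 0.667 2.922 0.695
vertex 1.429 2.432 -0.121
vertex 0.24 2.166 -0.161
endloop
endfacet
facet normal -0.730 0.650 -0.210
outer loop
vertex 0.667 2.922 0.695
vertex 0.24 2.166 -0.161
vertex -0.166 2.08 0.986
endloop
endfacet
facet normal -0.538 0.696 0.475
outer loop
vertex 0.667 2.922 0.695
vertex -0.166 2.08 0.986
vertex 0.772 2.293 1.735
endloop
endfacet
facet normal 0.880 0.388 -0.273
outer loop
vertex 1.429 2.432 -0.121
vertex 1.758 2.511 1.051
vertex 2.006 1.5 0.414
endloop
endfacet
facet normal 0.496 0.306 0.813
outer loop
vertex 1.758 2.511 1.051
vertex 0.772 2.293 1.735
vertex 1.6 1.414 1.561
endloop
endfacet
facet normal -0.631 0.054 0.774
outer loop
vertex 0.772 2.293 1.735
vertex -0.166 2.08 0.986
vertex 0.411 1.148 1.521
endloop
endfacet
facet normal -0.942 -0.020 -0.335
outer loop
vertex -0.166 2.08 0.986
vertex 0.24 2.166 -0.161
vertex 0.082 1.069 0.349
endloop
endfacet
facet normal -0.009 0.186 -0.982
outer loop
vertex 0.24 2.166 -0.161
vertex 1.429 2.432 -0.121
vertex 1.068 1.287 -0.335
endloop
endfacet
facet normal 0.730 -0.650 0.210
outer loop
vertex 1.173 0.658 0.705
vertex 2.006 1.5 0.414
vertex 1.6 1.414 1.561
endloop
endfacet
facet normal 0.153 -0.777 0.610
outer loop
vertex 1.173 0.658 0.705
vertex 1.6 1.414 1.561
vertex 0.411 1.148 1.521
endloop
endfacet
facet normal -0.396 -0.902 0.172
outer loop
vertex 1.173 0.658 0.705
vertex 0.411 1.148 1.521
vertex 0.082 1.069 0.349
endloop
endfacet
facet normal -0.158 -0.852 -0.499
outer loop
vertex 1.173 0.658 0.705
vertex 0.082 1.069 0.349
vertex 1.068 1.287 -0.335
endloop
endfacet
facet normal 0.538 -0.696 -0.475
outer loop
vertex 1.173 0.658 0.705
vertex 1.068 1.287 -0.335
vertex 2.006 1.5 0.414
endloop
endfacet
facet normal 0.942 0.020 0.335
outer loop
vertex 1.6 1.414 1.561
vertex 2.006 1.5 0.414
vertex 1.758 2.511 1.051
endloop
endfacet
facet normal 0.009 -0.186 0.982
outer loop
vertex 0.411 1.148 1.521
vertex 1.6 1.414 1.561
vertex 0.772 2.293 1.735
endloop
endfacet
facet normal -0.880 -0.388 0.273
outer loop
vertex 0.082 1.069 0.349
vertex 0.411 1.148 1.521
vertex -0.166 2.08 0.986
endloop
endfacet
facet normal -0.496 -0.306 -0.813
outer loop
vertex 1.068 1.287 -0.335
vertex 0.082 1.069 0.349
vertex 0.24 2.166 -0.161
endloop
endfacet
facet normal 0.631 -0.054 -0.774
outer loop
vertex 2.006 1.5 0.414
vertex 1.068 1.287 -0.335
vertex 1.429 2.432 -0.121
endloop
endfacet
facet normal -0.155 0.374 -0.915
outer loop
vertex 2.393 1.796 2.832
vertex 1.55 1.281 2.764
vertex 1.688 2.197 3.115
endloop
endfacet
facet normal 0.568 0.602 0.561
outer loop
vertex 2.393 1.796 2.832
vertex 1.688 2.197 3.115
vertex 1.89 0.459 4.776
endloop
endfacet
facet normal -0.155 0.374 -0.914
outer loop
vertex 1.688 2.197 3.115
vertex 1.55 1.281 2.764
vertex 0.879 1.908 3.134
endloop
endfacet
facet normal -0.219 0.661 0.718
outer loop
vertex 1.688 2.197 3.115
vertex 0.879 1.908 3.134
vertex 1.89 0.459 4.776
endloop
endfacet
facet normal -0.154 0.374 -0.914
outer loop
vertex 0.879 1.908 3.134
vertex 1.55 1.281 2.764
vertex 0.576 1.148 2.874
endloop
endfacet
facet normal -0.797 0.115 0.593
outer loop
vertex 0.879 1.908 3.134
vertex 0.576 1.148 2.874
vertex 1.89 0.459 4.776
endloop
endfacet
facet normal -0.154 0.375 -0.914
outer loop
vertex 0.576 1.148 2.874
vertex 1.55 1.281 2.764
vertex 1.006 0.488 2.531
endloop
endfacet
facet normal -0.731 -0.622 0.280
outer loop
vertex 0.576 1.148 2.874
vertex 1.006 0.488 2.531
vertex 1.89 0.459 4.776
endloop
endfacet
facet normal -0.154 0.374 -0.915
outer loop
vertex 1.006 0.488 2.531
vertex 1.55 1.281 2.764
vertex 1.846 0.425 2.364
endloop
endfacet
facet normal -0.072 -0.997 0.015
outer loop
vertex 1.006 0.488 2.531
vertex 1.846 0.425 2.364
vertex 1.89 0.459 4.776
endloop
endfacet
facet normal -0.154 0.374 -0.915
outer loop
vertex 1.846 0.425 2.364
vertex 1.55 1.281 2.764
vertex 2.464 1.008 2.498
endloop
endfacet
facet normal 0.686 -0.727 -0.002
outer loop
vertex 1.846 0.425 2.364
vertex 2.464 1.008 2.498
vertex 1.89 0.459 4.776
endloop
endfacet
facet normal -0.155 0.374 -0.915
outer loop
vertex 2.464 1.008 2.498
vertex 1.55 1.281 2.764
vertex 2.393 1.796 2.832
endloop
endfacet
facet normal 0.970 -0.015 0.241
outer loop
vertex 2.464 1.008 2.498
vertex 2.393 1.796 2.832
vertex 1.89 0.459 4.776
endloop
endfacet

endsolid
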